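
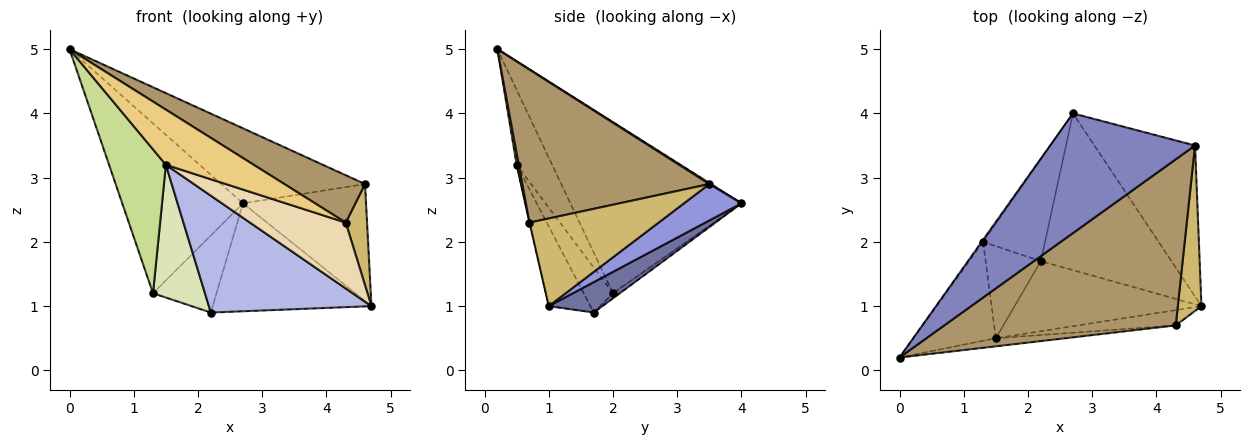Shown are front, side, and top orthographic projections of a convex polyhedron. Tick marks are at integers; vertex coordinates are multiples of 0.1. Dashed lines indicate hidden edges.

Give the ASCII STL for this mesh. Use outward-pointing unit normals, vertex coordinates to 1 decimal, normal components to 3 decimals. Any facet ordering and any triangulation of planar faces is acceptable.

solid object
 facet normal 0.188 0.557 -0.809
  outer loop
   vertex 2.2 1.7 0.9
   vertex 2.7 4.0 2.6
   vertex 4.7 1.0 1.0
  endloop
 endfacet
 facet normal 0.006 0.531 0.847
  outer loop
   vertex 4.6 3.5 2.9
   vertex 2.7 4.0 2.6
   vertex 0.0 0.2 5.0
  endloop
 endfacet
 facet normal 0.275 0.589 -0.760
  outer loop
   vertex 4.6 3.5 2.9
   vertex 4.7 1.0 1.0
   vertex 2.7 4.0 2.6
  endloop
 endfacet
 facet normal -0.214 -0.838 -0.502
  outer loop
   vertex 1.5 0.5 3.2
   vertex 2.2 1.7 0.9
   vertex 4.7 1.0 1.0
  endloop
 endfacet
 facet normal -0.817 0.576 -0.006
  outer loop
   vertex 1.3 2.0 1.2
   vertex 0.0 0.2 5.0
   vertex 2.7 4.0 2.6
  endloop
 endfacet
 facet normal -0.065 0.602 -0.796
  outer loop
   vertex 1.3 2.0 1.2
   vertex 2.7 4.0 2.6
   vertex 2.2 1.7 0.9
  endloop
 endfacet
 facet normal -0.458 -0.733 -0.504
  outer loop
   vertex 1.3 2.0 1.2
   vertex 1.5 0.5 3.2
   vertex 0.0 0.2 5.0
  endloop
 endfacet
 facet normal -0.421 -0.745 -0.517
  outer loop
   vertex 1.3 2.0 1.2
   vertex 2.2 1.7 0.9
   vertex 1.5 0.5 3.2
  endloop
 endfacet
 facet normal 0.536 -0.231 0.812
  outer loop
   vertex 4.3 0.7 2.3
   vertex 4.6 3.5 2.9
   vertex 0.0 0.2 5.0
  endloop
 endfacet
 facet normal 0.954 -0.157 0.257
  outer loop
   vertex 4.3 0.7 2.3
   vertex 4.7 1.0 1.0
   vertex 4.6 3.5 2.9
  endloop
 endfacet
 facet normal 0.024 -0.989 -0.145
  outer loop
   vertex 4.3 0.7 2.3
   vertex 0.0 0.2 5.0
   vertex 1.5 0.5 3.2
  endloop
 endfacet
 facet normal -0.003 -0.974 -0.226
  outer loop
   vertex 4.3 0.7 2.3
   vertex 1.5 0.5 3.2
   vertex 4.7 1.0 1.0
  endloop
 endfacet
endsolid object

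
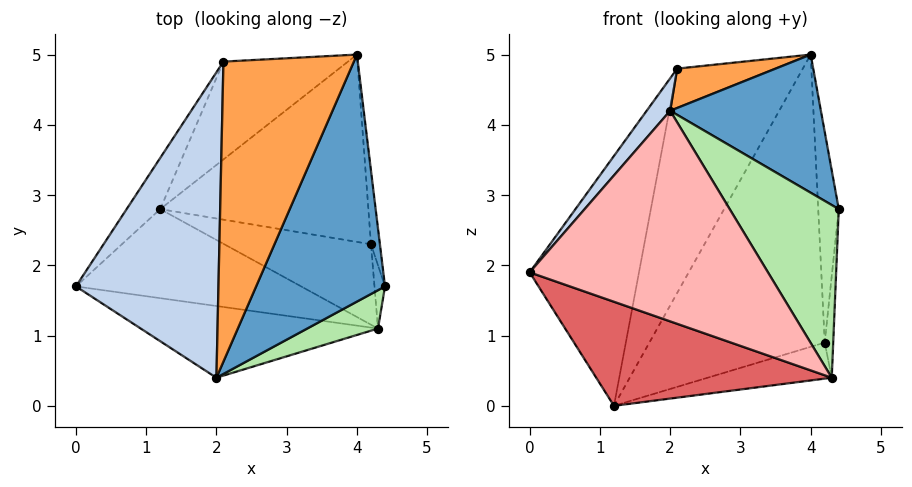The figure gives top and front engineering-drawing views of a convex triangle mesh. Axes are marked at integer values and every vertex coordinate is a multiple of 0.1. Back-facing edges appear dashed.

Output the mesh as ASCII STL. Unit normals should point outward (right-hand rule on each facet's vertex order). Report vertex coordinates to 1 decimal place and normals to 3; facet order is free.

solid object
 facet normal 0.612 -0.386 0.690
  outer loop
   vertex 2.0 0.4 4.2
   vertex 4.4 1.7 2.8
   vertex 4.0 5.0 5.0
  endloop
 endfacet
 facet normal -0.771 -0.067 0.633
  outer loop
   vertex 2.1 4.9 4.8
   vertex 0.0 1.7 1.9
   vertex 2.0 0.4 4.2
  endloop
 endfacet
 facet normal -0.097 -0.129 0.987
  outer loop
   vertex 2.1 4.9 4.8
   vertex 2.0 0.4 4.2
   vertex 4.0 5.0 5.0
  endloop
 endfacet
 facet normal -0.772 0.622 -0.127
  outer loop
   vertex 2.1 4.9 4.8
   vertex 1.2 2.8 0.0
   vertex 0.0 1.7 1.9
  endloop
 endfacet
 facet normal -0.006 0.917 -0.400
  outer loop
   vertex 2.1 4.9 4.8
   vertex 4.0 5.0 5.0
   vertex 1.2 2.8 0.0
  endloop
 endfacet
 facet normal 0.548 -0.817 0.181
  outer loop
   vertex 4.3 1.1 0.4
   vertex 4.4 1.7 2.8
   vertex 2.0 0.4 4.2
  endloop
 endfacet
 facet normal -0.316 -0.721 -0.617
  outer loop
   vertex 4.3 1.1 0.4
   vertex 0.0 1.7 1.9
   vertex 1.2 2.8 0.0
  endloop
 endfacet
 facet normal -0.238 -0.920 -0.313
  outer loop
   vertex 4.3 1.1 0.4
   vertex 2.0 0.4 4.2
   vertex 0.0 1.7 1.9
  endloop
 endfacet
 facet normal 0.986 0.156 -0.055
  outer loop
   vertex 4.2 2.3 0.9
   vertex 4.0 5.0 5.0
   vertex 4.4 1.7 2.8
  endloop
 endfacet
 facet normal 0.991 0.111 -0.069
  outer loop
   vertex 4.2 2.3 0.9
   vertex 4.4 1.7 2.8
   vertex 4.3 1.1 0.4
  endloop
 endfacet
 facet normal 0.289 0.806 -0.517
  outer loop
   vertex 4.2 2.3 0.9
   vertex 1.2 2.8 0.0
   vertex 4.0 5.0 5.0
  endloop
 endfacet
 facet normal 0.324 0.387 -0.864
  outer loop
   vertex 4.2 2.3 0.9
   vertex 4.3 1.1 0.4
   vertex 1.2 2.8 0.0
  endloop
 endfacet
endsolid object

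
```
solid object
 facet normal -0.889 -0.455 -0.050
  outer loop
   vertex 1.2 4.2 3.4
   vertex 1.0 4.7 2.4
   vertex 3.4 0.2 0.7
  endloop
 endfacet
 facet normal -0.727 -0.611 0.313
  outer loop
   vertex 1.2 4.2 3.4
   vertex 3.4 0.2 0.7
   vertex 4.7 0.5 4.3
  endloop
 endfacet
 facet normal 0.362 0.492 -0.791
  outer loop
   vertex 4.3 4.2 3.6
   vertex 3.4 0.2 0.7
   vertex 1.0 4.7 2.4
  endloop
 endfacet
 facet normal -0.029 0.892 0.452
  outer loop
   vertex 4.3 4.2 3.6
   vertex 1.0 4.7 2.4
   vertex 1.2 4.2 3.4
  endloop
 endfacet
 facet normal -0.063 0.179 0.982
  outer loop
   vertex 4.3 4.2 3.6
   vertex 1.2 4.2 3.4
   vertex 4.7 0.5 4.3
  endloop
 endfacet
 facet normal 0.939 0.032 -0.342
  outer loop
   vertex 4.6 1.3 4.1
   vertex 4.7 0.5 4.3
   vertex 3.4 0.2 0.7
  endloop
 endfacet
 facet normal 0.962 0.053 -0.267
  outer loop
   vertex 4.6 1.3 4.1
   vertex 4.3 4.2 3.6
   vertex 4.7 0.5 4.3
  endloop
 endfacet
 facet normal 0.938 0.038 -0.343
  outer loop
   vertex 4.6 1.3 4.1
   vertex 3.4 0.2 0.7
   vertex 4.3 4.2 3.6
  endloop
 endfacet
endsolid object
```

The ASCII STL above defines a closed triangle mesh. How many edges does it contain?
12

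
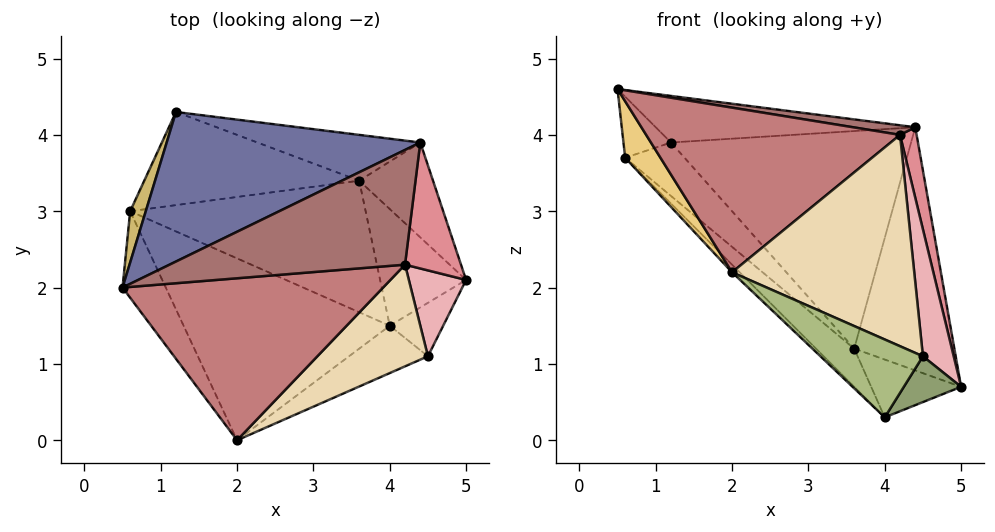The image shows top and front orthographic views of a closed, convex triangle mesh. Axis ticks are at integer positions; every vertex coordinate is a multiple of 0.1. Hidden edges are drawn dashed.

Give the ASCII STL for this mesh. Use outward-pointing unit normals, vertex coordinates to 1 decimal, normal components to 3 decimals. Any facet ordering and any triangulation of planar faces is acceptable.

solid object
 facet normal -0.022 0.297 0.955
  outer loop
   vertex 4.4 3.9 4.1
   vertex 1.2 4.3 3.9
   vertex 0.5 2.0 4.6
  endloop
 endfacet
 facet normal 0.092 0.442 -0.892
  outer loop
   vertex 3.6 3.4 1.2
   vertex 5.0 2.1 0.7
   vertex 4.0 1.5 0.3
  endloop
 endfacet
 facet normal 0.592 0.751 -0.293
  outer loop
   vertex 3.6 3.4 1.2
   vertex 4.4 3.9 4.1
   vertex 5.0 2.1 0.7
  endloop
 endfacet
 facet normal 0.134 0.970 -0.204
  outer loop
   vertex 3.6 3.4 1.2
   vertex 1.2 4.3 3.9
   vertex 4.4 3.9 4.1
  endloop
 endfacet
 facet normal 0.570 -0.535 -0.624
  outer loop
   vertex 4.5 1.1 1.1
   vertex 4.0 1.5 0.3
   vertex 5.0 2.1 0.7
  endloop
 endfacet
 facet normal 0.146 -0.845 -0.514
  outer loop
   vertex 4.5 1.1 1.1
   vertex 2.0 0.0 2.2
   vertex 4.0 1.5 0.3
  endloop
 endfacet
 facet normal -0.700 0.030 -0.713
  outer loop
   vertex 0.6 3.0 3.7
   vertex 4.0 1.5 0.3
   vertex 2.0 0.0 2.2
  endloop
 endfacet
 facet normal -0.619 0.391 -0.681
  outer loop
   vertex 0.6 3.0 3.7
   vertex 1.2 4.3 3.9
   vertex 3.6 3.4 1.2
  endloop
 endfacet
 facet normal -0.642 0.214 -0.736
  outer loop
   vertex 0.6 3.0 3.7
   vertex 3.6 3.4 1.2
   vertex 4.0 1.5 0.3
  endloop
 endfacet
 facet normal -0.882 0.361 0.303
  outer loop
   vertex 0.6 3.0 3.7
   vertex 0.5 2.0 4.6
   vertex 1.2 4.3 3.9
  endloop
 endfacet
 facet normal -0.900 -0.238 -0.364
  outer loop
   vertex 0.6 3.0 3.7
   vertex 2.0 0.0 2.2
   vertex 0.5 2.0 4.6
  endloop
 endfacet
 facet normal 0.506 -0.777 0.374
  outer loop
   vertex 4.2 2.3 4.0
   vertex 2.0 0.0 2.2
   vertex 4.5 1.1 1.1
  endloop
 endfacet
 facet normal 0.166 -0.082 0.983
  outer loop
   vertex 4.2 2.3 4.0
   vertex 4.4 3.9 4.1
   vertex 0.5 2.0 4.6
  endloop
 endfacet
 facet normal 0.169 -0.703 0.691
  outer loop
   vertex 4.2 2.3 4.0
   vertex 0.5 2.0 4.6
   vertex 2.0 0.0 2.2
  endloop
 endfacet
 facet normal 0.961 -0.135 0.241
  outer loop
   vertex 4.2 2.3 4.0
   vertex 5.0 2.1 0.7
   vertex 4.4 3.9 4.1
  endloop
 endfacet
 facet normal 0.903 -0.355 0.241
  outer loop
   vertex 4.2 2.3 4.0
   vertex 4.5 1.1 1.1
   vertex 5.0 2.1 0.7
  endloop
 endfacet
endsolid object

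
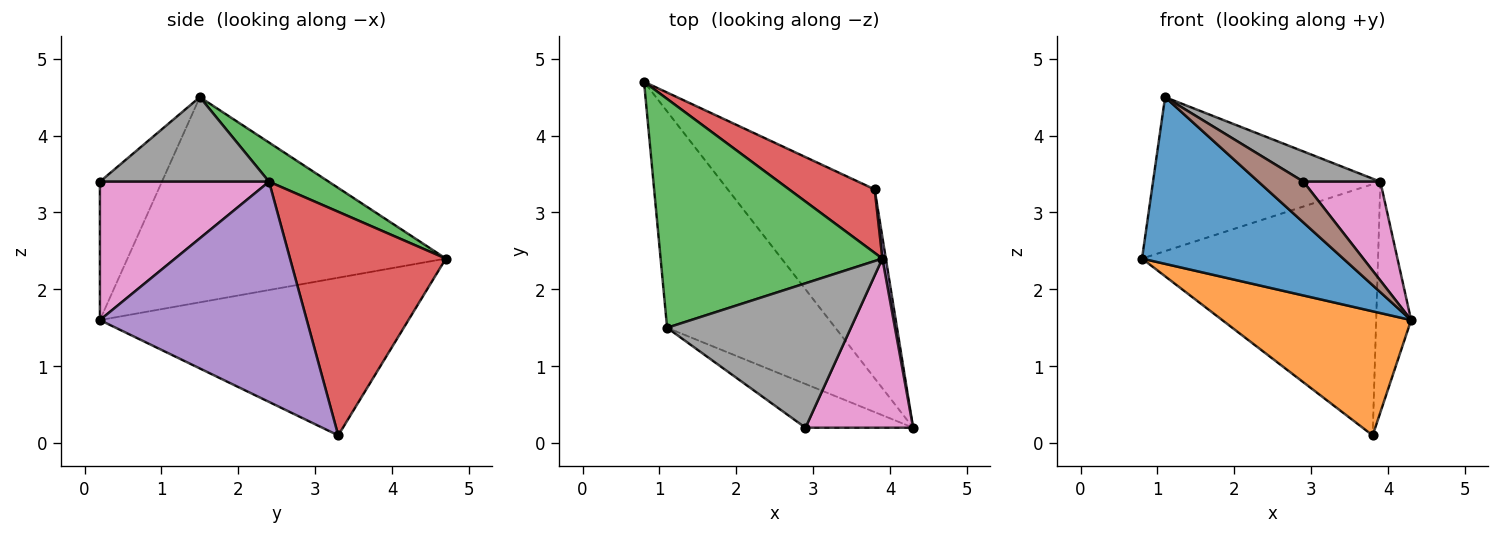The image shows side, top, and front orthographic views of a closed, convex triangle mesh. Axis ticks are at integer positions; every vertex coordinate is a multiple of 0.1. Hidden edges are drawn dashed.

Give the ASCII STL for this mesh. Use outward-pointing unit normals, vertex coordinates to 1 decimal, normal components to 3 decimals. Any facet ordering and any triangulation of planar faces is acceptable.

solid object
 facet normal -0.695 -0.439 -0.570
  outer loop
   vertex 1.1 1.5 4.5
   vertex 0.8 4.7 2.4
   vertex 4.3 0.2 1.6
  endloop
 endfacet
 facet normal -0.668 -0.409 -0.622
  outer loop
   vertex 3.8 3.3 0.1
   vertex 4.3 0.2 1.6
   vertex 0.8 4.7 2.4
  endloop
 endfacet
 facet normal 0.145 0.552 0.821
  outer loop
   vertex 3.9 2.4 3.4
   vertex 0.8 4.7 2.4
   vertex 1.1 1.5 4.5
  endloop
 endfacet
 facet normal 0.539 0.816 0.206
  outer loop
   vertex 3.9 2.4 3.4
   vertex 3.8 3.3 0.1
   vertex 0.8 4.7 2.4
  endloop
 endfacet
 facet normal 0.986 0.167 0.016
  outer loop
   vertex 3.9 2.4 3.4
   vertex 4.3 0.2 1.6
   vertex 3.8 3.3 0.1
  endloop
 endfacet
 facet normal -0.685 -0.497 -0.533
  outer loop
   vertex 2.9 0.2 3.4
   vertex 1.1 1.5 4.5
   vertex 4.3 0.2 1.6
  endloop
 endfacet
 facet normal 0.743 -0.338 0.578
  outer loop
   vertex 2.9 0.2 3.4
   vertex 4.3 0.2 1.6
   vertex 3.9 2.4 3.4
  endloop
 endfacet
 facet normal 0.411 -0.187 0.893
  outer loop
   vertex 2.9 0.2 3.4
   vertex 3.9 2.4 3.4
   vertex 1.1 1.5 4.5
  endloop
 endfacet
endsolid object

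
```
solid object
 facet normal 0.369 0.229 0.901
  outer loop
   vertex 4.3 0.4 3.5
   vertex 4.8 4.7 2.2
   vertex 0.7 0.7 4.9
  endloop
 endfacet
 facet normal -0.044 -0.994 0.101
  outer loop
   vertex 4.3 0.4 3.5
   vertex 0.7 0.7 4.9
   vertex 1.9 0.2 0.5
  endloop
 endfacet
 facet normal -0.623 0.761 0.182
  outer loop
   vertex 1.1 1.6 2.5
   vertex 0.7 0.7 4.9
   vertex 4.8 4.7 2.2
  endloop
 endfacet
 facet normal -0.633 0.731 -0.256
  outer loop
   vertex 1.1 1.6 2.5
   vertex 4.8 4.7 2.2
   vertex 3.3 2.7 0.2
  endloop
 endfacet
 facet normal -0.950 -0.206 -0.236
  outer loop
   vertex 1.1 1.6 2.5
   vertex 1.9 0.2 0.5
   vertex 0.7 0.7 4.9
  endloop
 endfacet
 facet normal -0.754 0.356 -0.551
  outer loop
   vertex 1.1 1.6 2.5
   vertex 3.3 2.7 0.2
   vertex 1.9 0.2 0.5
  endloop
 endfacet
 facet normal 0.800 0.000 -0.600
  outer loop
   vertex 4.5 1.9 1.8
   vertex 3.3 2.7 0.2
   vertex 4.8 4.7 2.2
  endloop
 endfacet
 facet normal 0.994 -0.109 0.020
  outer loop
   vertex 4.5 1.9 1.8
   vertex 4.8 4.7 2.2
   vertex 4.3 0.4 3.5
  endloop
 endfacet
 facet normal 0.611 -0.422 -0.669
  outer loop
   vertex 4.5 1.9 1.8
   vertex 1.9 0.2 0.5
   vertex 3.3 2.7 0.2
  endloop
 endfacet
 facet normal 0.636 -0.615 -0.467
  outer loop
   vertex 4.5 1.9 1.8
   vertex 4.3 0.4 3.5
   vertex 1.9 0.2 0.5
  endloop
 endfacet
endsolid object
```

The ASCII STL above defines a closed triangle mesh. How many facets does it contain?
10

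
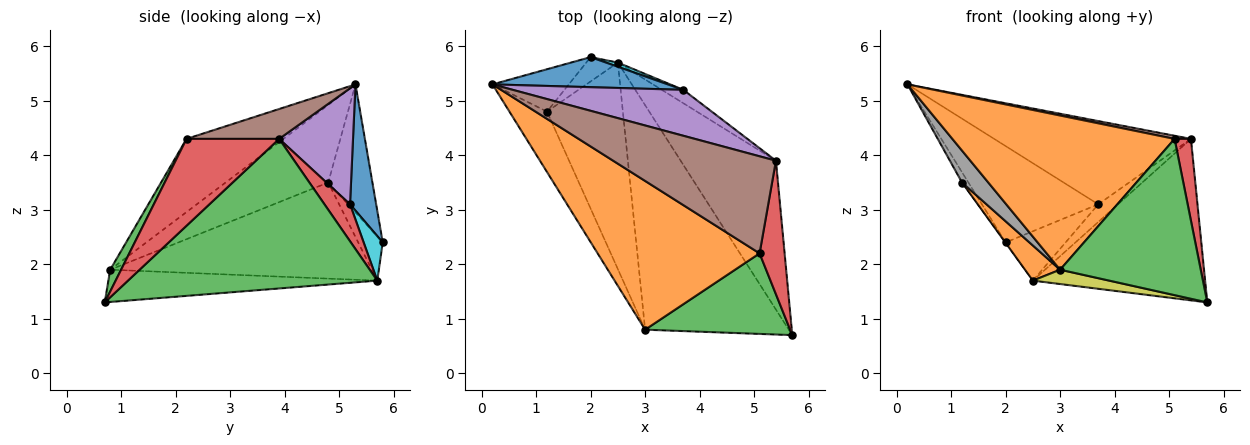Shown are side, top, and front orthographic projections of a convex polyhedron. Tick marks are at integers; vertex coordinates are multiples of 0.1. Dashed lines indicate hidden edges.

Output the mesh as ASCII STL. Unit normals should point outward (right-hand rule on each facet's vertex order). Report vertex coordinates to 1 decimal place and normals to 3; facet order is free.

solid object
 facet normal 0.210 0.933 0.291
  outer loop
   vertex 3.7 5.2 3.1
   vertex 2.0 5.8 2.4
   vertex 0.2 5.3 5.3
  endloop
 endfacet
 facet normal -0.299 -0.687 0.662
  outer loop
   vertex 3.0 0.8 1.9
   vertex 5.1 2.2 4.3
   vertex 0.2 5.3 5.3
  endloop
 endfacet
 facet normal 0.069 -0.887 0.457
  outer loop
   vertex 3.0 0.8 1.9
   vertex 5.7 0.7 1.3
   vertex 5.1 2.2 4.3
  endloop
 endfacet
 facet normal 0.947 -0.167 0.273
  outer loop
   vertex 5.4 3.9 4.3
   vertex 5.1 2.2 4.3
   vertex 5.7 0.7 1.3
  endloop
 endfacet
 facet normal 0.312 0.832 0.459
  outer loop
   vertex 5.4 3.9 4.3
   vertex 3.7 5.2 3.1
   vertex 0.2 5.3 5.3
  endloop
 endfacet
 facet normal 0.180 -0.032 0.983
  outer loop
   vertex 5.4 3.9 4.3
   vertex 0.2 5.3 5.3
   vertex 5.1 2.2 4.3
  endloop
 endfacet
 facet normal -0.853 0.123 -0.508
  outer loop
   vertex 1.2 4.8 3.5
   vertex 0.2 5.3 5.3
   vertex 2.0 5.8 2.4
  endloop
 endfacet
 facet normal -0.877 -0.225 -0.425
  outer loop
   vertex 1.2 4.8 3.5
   vertex 3.0 0.8 1.9
   vertex 0.2 5.3 5.3
  endloop
 endfacet
 facet normal -0.219 -0.062 -0.974
  outer loop
   vertex 2.5 5.7 1.7
   vertex 5.7 0.7 1.3
   vertex 3.0 0.8 1.9
  endloop
 endfacet
 facet normal 0.302 0.950 0.080
  outer loop
   vertex 2.5 5.7 1.7
   vertex 2.0 5.8 2.4
   vertex 3.7 5.2 3.1
  endloop
 endfacet
 facet normal -0.813 0.010 -0.582
  outer loop
   vertex 2.5 5.7 1.7
   vertex 1.2 4.8 3.5
   vertex 2.0 5.8 2.4
  endloop
 endfacet
 facet normal -0.781 -0.105 -0.616
  outer loop
   vertex 2.5 5.7 1.7
   vertex 3.0 0.8 1.9
   vertex 1.2 4.8 3.5
  endloop
 endfacet
 facet normal 0.729 0.504 -0.464
  outer loop
   vertex 2.5 5.7 1.7
   vertex 5.4 3.9 4.3
   vertex 5.7 0.7 1.3
  endloop
 endfacet
 facet normal 0.719 0.554 -0.419
  outer loop
   vertex 2.5 5.7 1.7
   vertex 3.7 5.2 3.1
   vertex 5.4 3.9 4.3
  endloop
 endfacet
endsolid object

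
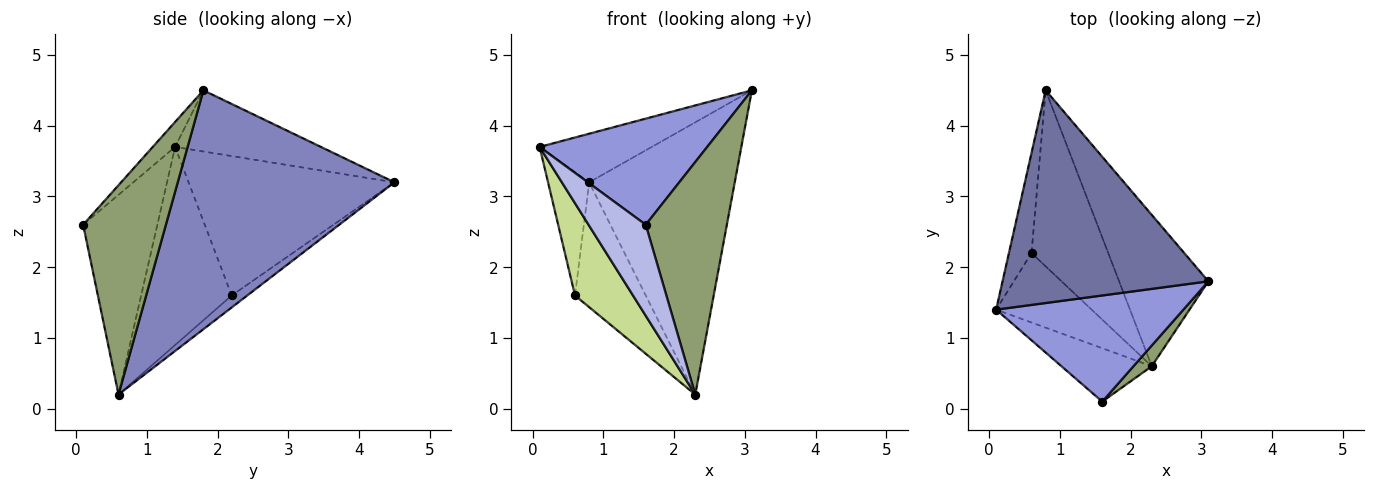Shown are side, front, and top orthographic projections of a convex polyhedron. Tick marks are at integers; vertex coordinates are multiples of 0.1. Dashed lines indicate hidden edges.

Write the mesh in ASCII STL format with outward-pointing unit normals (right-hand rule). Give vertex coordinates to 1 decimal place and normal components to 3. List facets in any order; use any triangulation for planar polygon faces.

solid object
 facet normal -0.278 0.214 0.936
  outer loop
   vertex 0.8 4.5 3.2
   vertex 0.1 1.4 3.7
   vertex 3.1 1.8 4.5
  endloop
 endfacet
 facet normal 0.793 0.533 -0.296
  outer loop
   vertex 2.3 0.6 0.2
   vertex 0.8 4.5 3.2
   vertex 3.1 1.8 4.5
  endloop
 endfacet
 facet normal -0.094 -0.704 0.704
  outer loop
   vertex 1.6 0.1 2.6
   vertex 3.1 1.8 4.5
   vertex 0.1 1.4 3.7
  endloop
 endfacet
 facet normal -0.746 -0.575 -0.337
  outer loop
   vertex 1.6 0.1 2.6
   vertex 0.1 1.4 3.7
   vertex 2.3 0.6 0.2
  endloop
 endfacet
 facet normal 0.713 -0.699 0.062
  outer loop
   vertex 1.6 0.1 2.6
   vertex 2.3 0.6 0.2
   vertex 3.1 1.8 4.5
  endloop
 endfacet
 facet normal -0.968 0.193 -0.157
  outer loop
   vertex 0.6 2.2 1.6
   vertex 0.1 1.4 3.7
   vertex 0.8 4.5 3.2
  endloop
 endfacet
 facet normal -0.780 -0.500 -0.376
  outer loop
   vertex 0.6 2.2 1.6
   vertex 2.3 0.6 0.2
   vertex 0.1 1.4 3.7
  endloop
 endfacet
 facet normal -0.126 0.574 -0.809
  outer loop
   vertex 0.6 2.2 1.6
   vertex 0.8 4.5 3.2
   vertex 2.3 0.6 0.2
  endloop
 endfacet
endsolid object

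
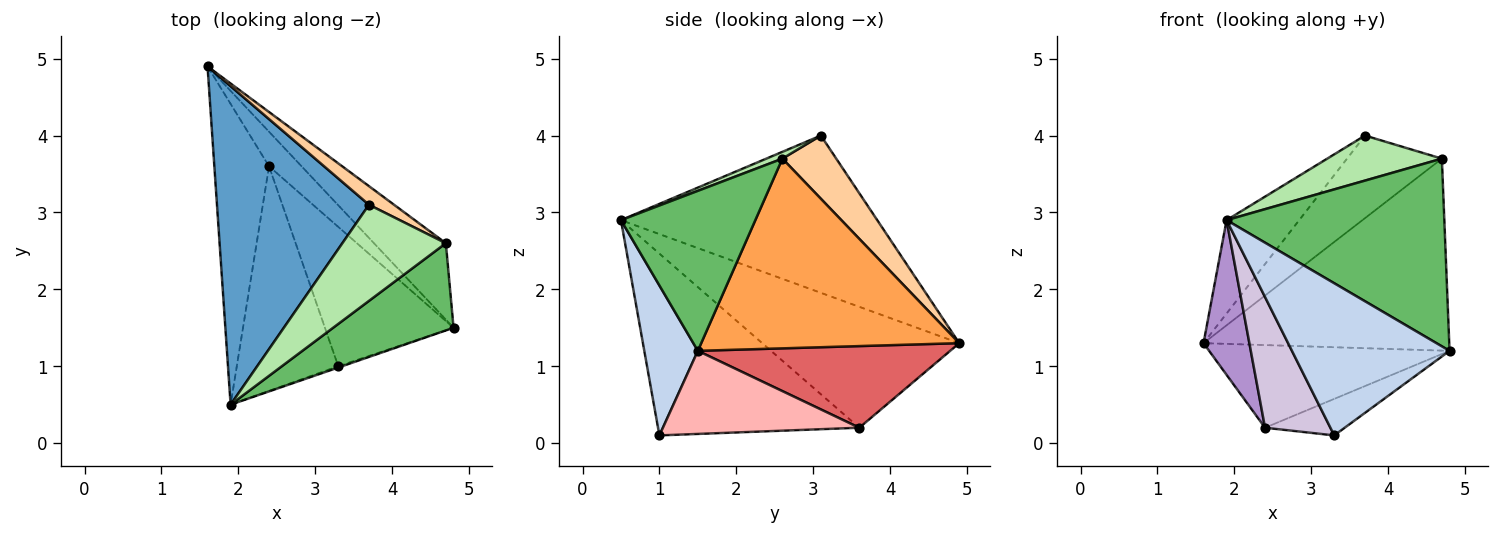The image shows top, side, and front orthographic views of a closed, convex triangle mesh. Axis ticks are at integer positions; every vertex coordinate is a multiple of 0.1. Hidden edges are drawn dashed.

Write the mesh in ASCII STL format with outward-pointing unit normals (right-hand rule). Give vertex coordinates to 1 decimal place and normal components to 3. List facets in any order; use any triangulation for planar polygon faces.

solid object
 facet normal -0.705 0.200 0.681
  outer loop
   vertex 3.7 3.1 4.0
   vertex 1.6 4.9 1.3
   vertex 1.9 0.5 2.9
  endloop
 endfacet
 facet normal 0.322 -0.947 -0.008
  outer loop
   vertex 3.3 1.0 0.1
   vertex 4.8 1.5 1.2
   vertex 1.9 0.5 2.9
  endloop
 endfacet
 facet normal 0.698 0.665 -0.265
  outer loop
   vertex 4.7 2.6 3.7
   vertex 4.8 1.5 1.2
   vertex 1.6 4.9 1.3
  endloop
 endfacet
 facet normal 0.484 0.853 0.192
  outer loop
   vertex 4.7 2.6 3.7
   vertex 1.6 4.9 1.3
   vertex 3.7 3.1 4.0
  endloop
 endfacet
 facet normal 0.488 -0.791 0.368
  outer loop
   vertex 4.7 2.6 3.7
   vertex 1.9 0.5 2.9
   vertex 4.8 1.5 1.2
  endloop
 endfacet
 facet normal 0.059 -0.424 0.904
  outer loop
   vertex 4.7 2.6 3.7
   vertex 3.7 3.1 4.0
   vertex 1.9 0.5 2.9
  endloop
 endfacet
 facet normal 0.696 0.663 -0.277
  outer loop
   vertex 2.4 3.6 0.2
   vertex 1.6 4.9 1.3
   vertex 4.8 1.5 1.2
  endloop
 endfacet
 facet normal 0.530 0.215 -0.820
  outer loop
   vertex 2.4 3.6 0.2
   vertex 4.8 1.5 1.2
   vertex 3.3 1.0 0.1
  endloop
 endfacet
 facet normal -0.891 -0.207 -0.403
  outer loop
   vertex 2.4 3.6 0.2
   vertex 1.9 0.5 2.9
   vertex 1.6 4.9 1.3
  endloop
 endfacet
 facet normal -0.840 -0.273 -0.469
  outer loop
   vertex 2.4 3.6 0.2
   vertex 3.3 1.0 0.1
   vertex 1.9 0.5 2.9
  endloop
 endfacet
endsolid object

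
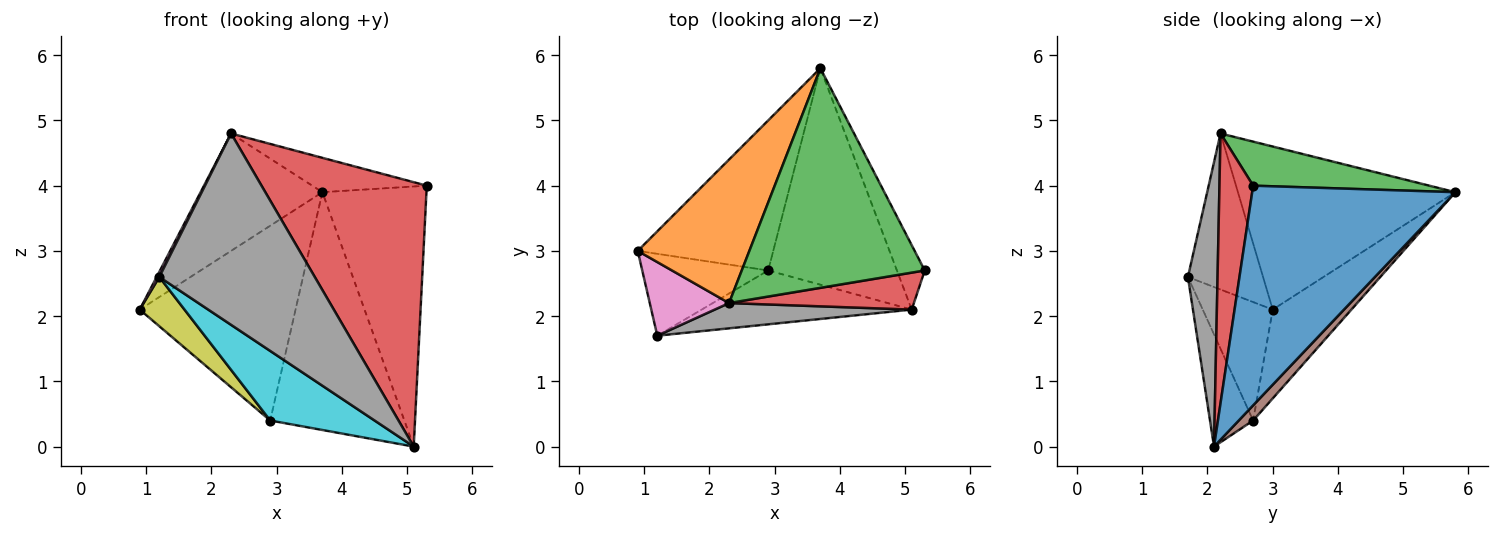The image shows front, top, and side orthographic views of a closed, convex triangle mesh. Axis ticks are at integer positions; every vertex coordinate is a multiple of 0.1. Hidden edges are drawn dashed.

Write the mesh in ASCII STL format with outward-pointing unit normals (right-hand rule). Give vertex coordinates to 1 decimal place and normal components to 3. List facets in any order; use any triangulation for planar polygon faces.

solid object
 facet normal 0.884 0.453 -0.112
  outer loop
   vertex 5.1 2.1 0.0
   vertex 3.7 5.8 3.9
   vertex 5.3 2.7 4.0
  endloop
 endfacet
 facet normal -0.749 0.419 0.513
  outer loop
   vertex 2.3 2.2 4.8
   vertex 3.7 5.8 3.9
   vertex 0.9 3.0 2.1
  endloop
 endfacet
 facet normal 0.231 0.150 0.961
  outer loop
   vertex 2.3 2.2 4.8
   vertex 5.3 2.7 4.0
   vertex 3.7 5.8 3.9
  endloop
 endfacet
 facet normal 0.198 -0.971 0.136
  outer loop
   vertex 2.3 2.2 4.8
   vertex 5.1 2.1 0.0
   vertex 5.3 2.7 4.0
  endloop
 endfacet
 facet normal -0.371 0.736 -0.567
  outer loop
   vertex 2.9 2.7 0.4
   vertex 0.9 3.0 2.1
   vertex 3.7 5.8 3.9
  endloop
 endfacet
 facet normal 0.079 0.737 -0.671
  outer loop
   vertex 2.9 2.7 0.4
   vertex 3.7 5.8 3.9
   vertex 5.1 2.1 0.0
  endloop
 endfacet
 facet normal -0.891 -0.032 0.453
  outer loop
   vertex 1.2 1.7 2.6
   vertex 2.3 2.2 4.8
   vertex 0.9 3.0 2.1
  endloop
 endfacet
 facet normal 0.186 -0.974 0.129
  outer loop
   vertex 1.2 1.7 2.6
   vertex 5.1 2.1 0.0
   vertex 2.3 2.2 4.8
  endloop
 endfacet
 facet normal -0.627 -0.401 -0.667
  outer loop
   vertex 1.2 1.7 2.6
   vertex 0.9 3.0 2.1
   vertex 2.9 2.7 0.4
  endloop
 endfacet
 facet normal -0.311 -0.752 -0.582
  outer loop
   vertex 1.2 1.7 2.6
   vertex 2.9 2.7 0.4
   vertex 5.1 2.1 0.0
  endloop
 endfacet
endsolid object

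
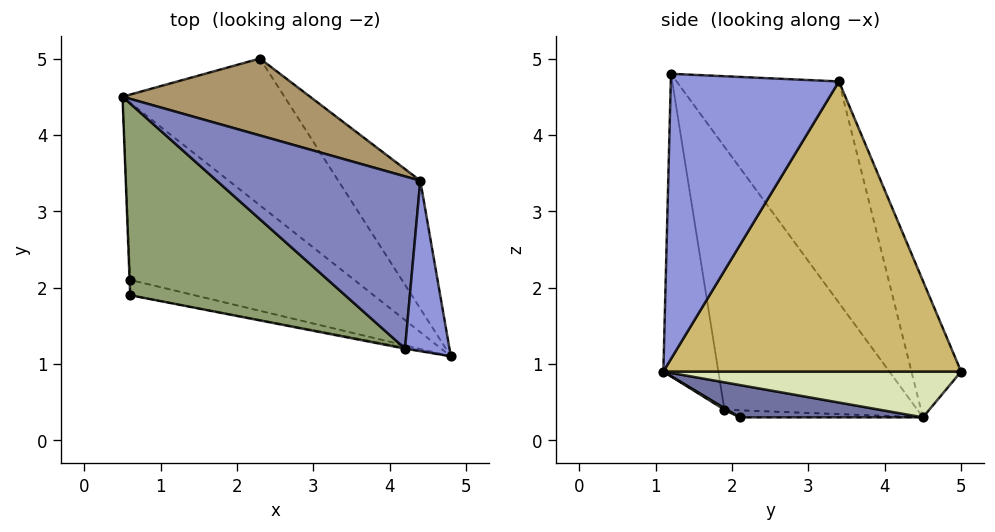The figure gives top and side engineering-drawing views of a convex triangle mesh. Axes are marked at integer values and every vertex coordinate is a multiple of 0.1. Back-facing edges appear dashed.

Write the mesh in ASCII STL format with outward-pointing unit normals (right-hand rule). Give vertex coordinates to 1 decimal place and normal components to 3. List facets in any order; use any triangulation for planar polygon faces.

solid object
 facet normal 0.143 0.006 -0.990
  outer loop
   vertex 0.6 2.1 0.3
   vertex 0.5 4.5 0.3
   vertex 4.8 1.1 0.9
  endloop
 endfacet
 facet normal -0.733 0.097 0.674
  outer loop
   vertex 4.4 3.4 4.7
   vertex 0.5 4.5 0.3
   vertex 4.2 1.2 4.8
  endloop
 endfacet
 facet normal 0.985 -0.083 0.154
  outer loop
   vertex 4.4 3.4 4.7
   vertex 4.2 1.2 4.8
   vertex 4.8 1.1 0.9
  endloop
 endfacet
 facet normal -0.996 -0.041 -0.083
  outer loop
   vertex 0.6 1.9 0.4
   vertex 0.5 4.5 0.3
   vertex 0.6 2.1 0.3
  endloop
 endfacet
 facet normal -0.774 -0.005 0.633
  outer loop
   vertex 0.6 1.9 0.4
   vertex 4.2 1.2 4.8
   vertex 0.5 4.5 0.3
  endloop
 endfacet
 facet normal 0.021 -0.447 -0.894
  outer loop
   vertex 0.6 1.9 0.4
   vertex 0.6 2.1 0.3
   vertex 4.8 1.1 0.9
  endloop
 endfacet
 facet normal -0.187 -0.982 -0.004
  outer loop
   vertex 0.6 1.9 0.4
   vertex 4.8 1.1 0.9
   vertex 4.2 1.2 4.8
  endloop
 endfacet
 facet normal 0.268 0.172 -0.948
  outer loop
   vertex 2.3 5.0 0.9
   vertex 4.8 1.1 0.9
   vertex 0.5 4.5 0.3
  endloop
 endfacet
 facet normal -0.386 0.754 0.531
  outer loop
   vertex 2.3 5.0 0.9
   vertex 0.5 4.5 0.3
   vertex 4.4 3.4 4.7
  endloop
 endfacet
 facet normal 0.819 0.525 -0.232
  outer loop
   vertex 2.3 5.0 0.9
   vertex 4.4 3.4 4.7
   vertex 4.8 1.1 0.9
  endloop
 endfacet
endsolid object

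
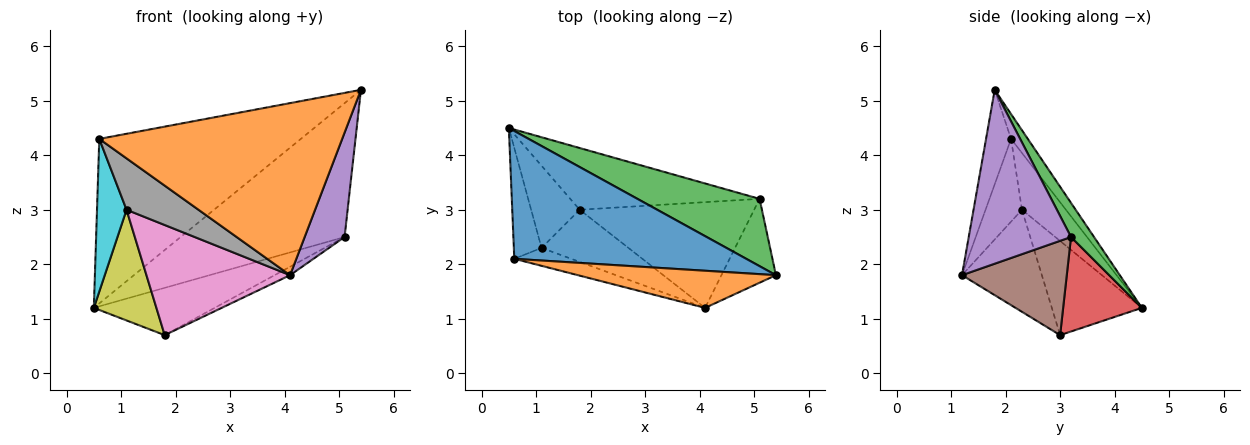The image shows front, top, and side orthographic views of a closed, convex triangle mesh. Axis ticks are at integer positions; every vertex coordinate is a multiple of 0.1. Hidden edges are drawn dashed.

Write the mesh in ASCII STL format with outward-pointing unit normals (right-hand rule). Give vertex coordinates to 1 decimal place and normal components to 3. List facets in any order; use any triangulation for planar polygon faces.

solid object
 facet normal -0.066 0.788 0.612
  outer loop
   vertex 0.6 2.1 4.3
   vertex 5.4 1.8 5.2
   vertex 0.5 4.5 1.2
  endloop
 endfacet
 facet normal -0.100 -0.973 0.210
  outer loop
   vertex 0.6 2.1 4.3
   vertex 4.1 1.2 1.8
   vertex 5.4 1.8 5.2
  endloop
 endfacet
 facet normal 0.125 0.886 0.446
  outer loop
   vertex 5.1 3.2 2.5
   vertex 0.5 4.5 1.2
   vertex 5.4 1.8 5.2
  endloop
 endfacet
 facet normal 0.368 0.565 -0.738
  outer loop
   vertex 5.1 3.2 2.5
   vertex 1.8 3.0 0.7
   vertex 0.5 4.5 1.2
  endloop
 endfacet
 facet normal 0.894 -0.349 -0.280
  outer loop
   vertex 5.1 3.2 2.5
   vertex 5.4 1.8 5.2
   vertex 4.1 1.2 1.8
  endloop
 endfacet
 facet normal 0.474 0.070 -0.878
  outer loop
   vertex 5.1 3.2 2.5
   vertex 4.1 1.2 1.8
   vertex 1.8 3.0 0.7
  endloop
 endfacet
 facet normal -0.449 -0.808 -0.382
  outer loop
   vertex 1.1 2.3 3.0
   vertex 1.8 3.0 0.7
   vertex 4.1 1.2 1.8
  endloop
 endfacet
 facet normal -0.431 -0.852 -0.297
  outer loop
   vertex 1.1 2.3 3.0
   vertex 4.1 1.2 1.8
   vertex 0.6 2.1 4.3
  endloop
 endfacet
 facet normal -0.756 -0.525 -0.390
  outer loop
   vertex 1.1 2.3 3.0
   vertex 0.5 4.5 1.2
   vertex 1.8 3.0 0.7
  endloop
 endfacet
 facet normal -0.769 -0.517 -0.375
  outer loop
   vertex 1.1 2.3 3.0
   vertex 0.6 2.1 4.3
   vertex 0.5 4.5 1.2
  endloop
 endfacet
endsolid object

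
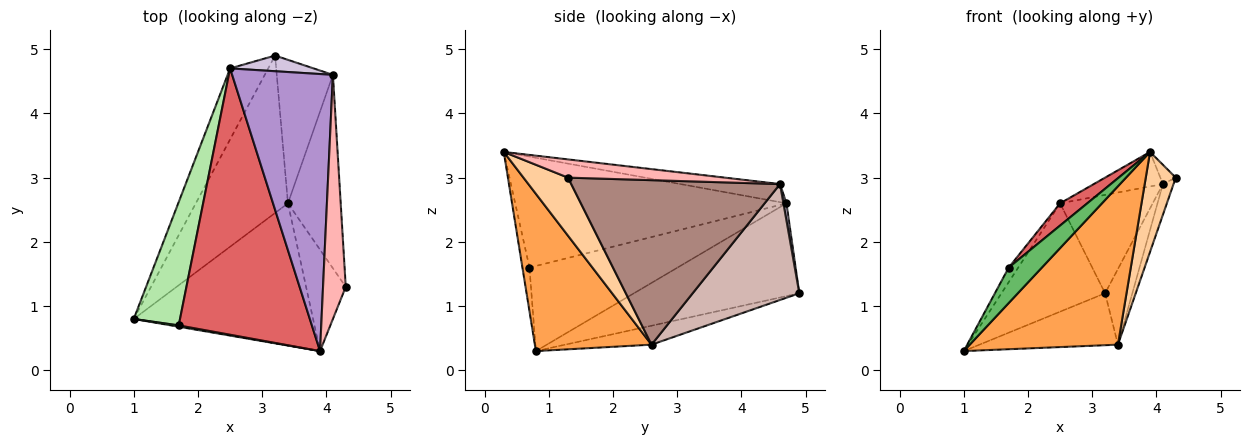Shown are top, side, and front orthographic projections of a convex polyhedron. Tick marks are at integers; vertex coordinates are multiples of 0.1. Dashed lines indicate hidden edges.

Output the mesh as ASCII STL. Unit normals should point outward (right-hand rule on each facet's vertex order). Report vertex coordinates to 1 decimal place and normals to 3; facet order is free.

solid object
 facet normal -0.800 0.502 -0.329
  outer loop
   vertex 2.5 4.7 2.6
   vertex 3.2 4.9 1.2
   vertex 1.0 0.8 0.3
  endloop
 endfacet
 facet normal -0.192 0.308 -0.932
  outer loop
   vertex 3.4 2.6 0.4
   vertex 1.0 0.8 0.3
   vertex 3.2 4.9 1.2
  endloop
 endfacet
 facet normal 0.506 -0.642 -0.576
  outer loop
   vertex 3.4 2.6 0.4
   vertex 3.9 0.3 3.4
   vertex 1.0 0.8 0.3
  endloop
 endfacet
 facet normal 0.722 -0.486 -0.493
  outer loop
   vertex 3.4 2.6 0.4
   vertex 4.3 1.3 3.0
   vertex 3.9 0.3 3.4
  endloop
 endfacet
 facet normal -0.208 -0.978 0.037
  outer loop
   vertex 1.7 0.7 1.6
   vertex 1.0 0.8 0.3
   vertex 3.9 0.3 3.4
  endloop
 endfacet
 facet normal -0.877 0.056 0.477
  outer loop
   vertex 1.7 0.7 1.6
   vertex 2.5 4.7 2.6
   vertex 1.0 0.8 0.3
  endloop
 endfacet
 facet normal -0.639 -0.064 0.767
  outer loop
   vertex 1.7 0.7 1.6
   vertex 3.9 0.3 3.4
   vertex 2.5 4.7 2.6
  endloop
 endfacet
 facet normal 0.625 0.061 0.778
  outer loop
   vertex 4.1 4.6 2.9
   vertex 3.9 0.3 3.4
   vertex 4.3 1.3 3.0
  endloop
 endfacet
 facet normal -0.176 0.122 0.977
  outer loop
   vertex 4.1 4.6 2.9
   vertex 2.5 4.7 2.6
   vertex 3.9 0.3 3.4
  endloop
 endfacet
 facet normal 0.032 0.987 0.157
  outer loop
   vertex 4.1 4.6 2.9
   vertex 3.2 4.9 1.2
   vertex 2.5 4.7 2.6
  endloop
 endfacet
 facet normal 0.951 0.048 -0.305
  outer loop
   vertex 4.1 4.6 2.9
   vertex 4.3 1.3 3.0
   vertex 3.4 2.6 0.4
  endloop
 endfacet
 facet normal 0.877 0.224 -0.425
  outer loop
   vertex 4.1 4.6 2.9
   vertex 3.4 2.6 0.4
   vertex 3.2 4.9 1.2
  endloop
 endfacet
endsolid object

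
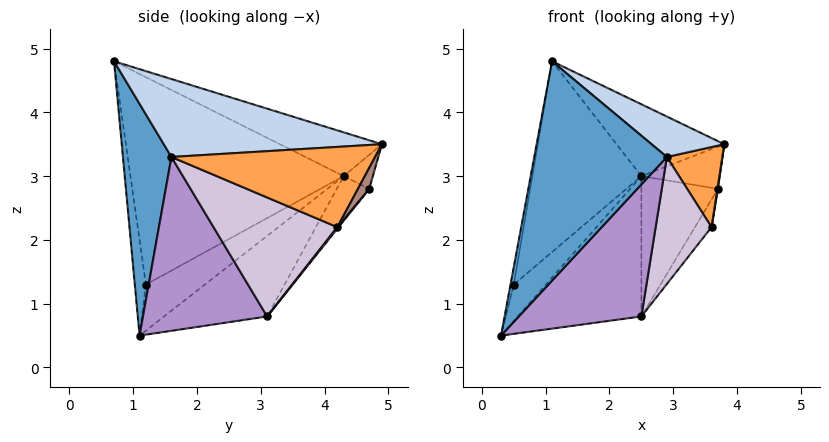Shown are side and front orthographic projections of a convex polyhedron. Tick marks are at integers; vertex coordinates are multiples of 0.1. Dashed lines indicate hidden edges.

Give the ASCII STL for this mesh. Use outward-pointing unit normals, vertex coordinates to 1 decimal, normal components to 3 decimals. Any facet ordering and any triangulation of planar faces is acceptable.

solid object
 facet normal 0.340 -0.929 -0.150
  outer loop
   vertex 2.9 1.6 3.3
   vertex 1.1 0.7 4.8
   vertex 0.3 1.1 0.5
  endloop
 endfacet
 facet normal 0.688 -0.229 0.688
  outer loop
   vertex 2.9 1.6 3.3
   vertex 3.8 4.9 3.5
   vertex 1.1 0.7 4.8
  endloop
 endfacet
 facet normal 0.965 -0.263 -0.007
  outer loop
   vertex 2.9 1.6 3.3
   vertex 3.6 4.2 2.2
   vertex 3.8 4.9 3.5
  endloop
 endfacet
 facet normal -0.507 0.535 0.676
  outer loop
   vertex 2.5 4.3 3.0
   vertex 1.1 0.7 4.8
   vertex 3.8 4.9 3.5
  endloop
 endfacet
 facet normal -0.940 0.276 0.201
  outer loop
   vertex 0.5 1.2 1.3
   vertex 0.3 1.1 0.5
   vertex 1.1 0.7 4.8
  endloop
 endfacet
 facet normal -0.867 0.473 0.158
  outer loop
   vertex 0.5 1.2 1.3
   vertex 2.5 4.3 3.0
   vertex 0.3 1.1 0.5
  endloop
 endfacet
 facet normal -0.870 0.445 0.213
  outer loop
   vertex 0.5 1.2 1.3
   vertex 1.1 0.7 4.8
   vertex 2.5 4.3 3.0
  endloop
 endfacet
 facet normal -0.591 0.708 -0.386
  outer loop
   vertex 2.5 3.1 0.8
   vertex 0.3 1.1 0.5
   vertex 2.5 4.3 3.0
  endloop
 endfacet
 facet normal 0.627 -0.619 -0.472
  outer loop
   vertex 2.5 3.1 0.8
   vertex 2.9 1.6 3.3
   vertex 0.3 1.1 0.5
  endloop
 endfacet
 facet normal 0.848 -0.383 -0.366
  outer loop
   vertex 2.5 3.1 0.8
   vertex 3.6 4.2 2.2
   vertex 2.9 1.6 3.3
  endloop
 endfacet
 facet normal 0.991 -0.043 -0.129
  outer loop
   vertex 3.7 4.7 2.8
   vertex 3.8 4.9 3.5
   vertex 3.6 4.2 2.2
  endloop
 endfacet
 facet normal -0.341 0.916 -0.213
  outer loop
   vertex 3.7 4.7 2.8
   vertex 2.5 4.3 3.0
   vertex 3.8 4.9 3.5
  endloop
 endfacet
 facet normal 0.059 0.762 -0.645
  outer loop
   vertex 3.7 4.7 2.8
   vertex 3.6 4.2 2.2
   vertex 2.5 3.1 0.8
  endloop
 endfacet
 facet normal -0.349 0.823 -0.449
  outer loop
   vertex 3.7 4.7 2.8
   vertex 2.5 3.1 0.8
   vertex 2.5 4.3 3.0
  endloop
 endfacet
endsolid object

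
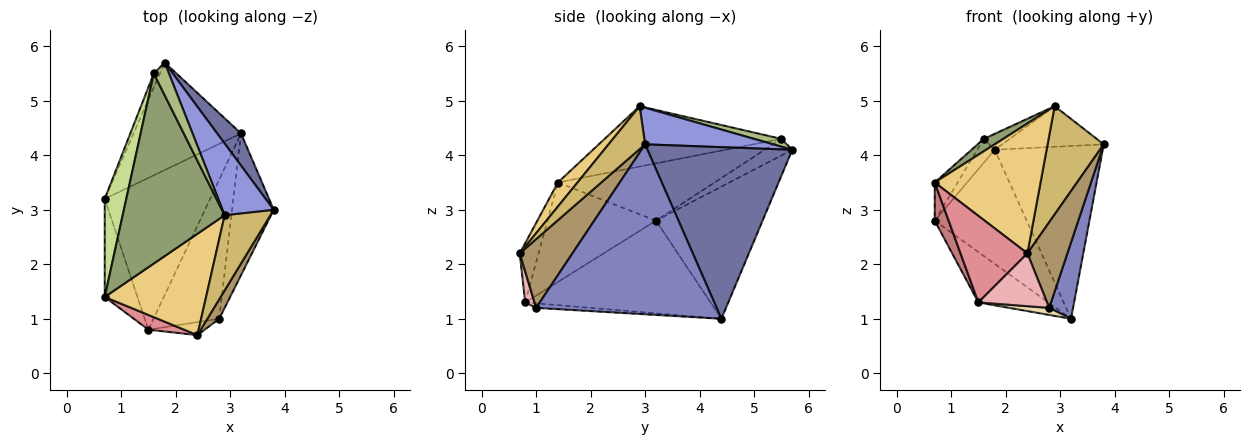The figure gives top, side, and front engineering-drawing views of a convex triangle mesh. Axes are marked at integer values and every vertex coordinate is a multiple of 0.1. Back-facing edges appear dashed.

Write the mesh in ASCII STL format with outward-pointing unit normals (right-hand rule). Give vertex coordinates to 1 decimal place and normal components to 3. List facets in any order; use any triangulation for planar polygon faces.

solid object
 facet normal 0.797 0.594 0.111
  outer loop
   vertex 3.2 4.4 1.0
   vertex 1.8 5.7 4.1
   vertex 3.8 3.0 4.2
  endloop
 endfacet
 facet normal 0.963 -0.127 -0.236
  outer loop
   vertex 2.8 1.0 1.2
   vertex 3.2 4.4 1.0
   vertex 3.8 3.0 4.2
  endloop
 endfacet
 facet normal 0.528 0.419 0.739
  outer loop
   vertex 2.9 2.9 4.9
   vertex 3.8 3.0 4.2
   vertex 1.8 5.7 4.1
  endloop
 endfacet
 facet normal -0.645 0.556 -0.524
  outer loop
   vertex 0.7 3.2 2.8
   vertex 1.8 5.7 4.1
   vertex 3.2 4.4 1.0
  endloop
 endfacet
 facet normal -0.509 -0.056 0.859
  outer loop
   vertex 1.6 5.5 4.3
   vertex 0.7 1.4 3.5
   vertex 2.9 2.9 4.9
  endloop
 endfacet
 facet normal 0.419 0.398 0.816
  outer loop
   vertex 1.6 5.5 4.3
   vertex 2.9 2.9 4.9
   vertex 1.8 5.7 4.1
  endloop
 endfacet
 facet normal -0.927 0.136 0.349
  outer loop
   vertex 1.6 5.5 4.3
   vertex 0.7 3.2 2.8
   vertex 0.7 1.4 3.5
  endloop
 endfacet
 facet normal -0.807 0.510 -0.297
  outer loop
   vertex 1.6 5.5 4.3
   vertex 1.8 5.7 4.1
   vertex 0.7 3.2 2.8
  endloop
 endfacet
 facet normal 0.789 -0.599 0.136
  outer loop
   vertex 2.4 0.7 2.2
   vertex 2.8 1.0 1.2
   vertex 3.8 3.0 4.2
  endloop
 endfacet
 facet normal 0.472 -0.724 0.503
  outer loop
   vertex 2.4 0.7 2.2
   vertex 3.8 3.0 4.2
   vertex 2.9 2.9 4.9
  endloop
 endfacet
 facet normal 0.144 -0.780 0.609
  outer loop
   vertex 2.4 0.7 2.2
   vertex 2.9 2.9 4.9
   vertex 0.7 1.4 3.5
  endloop
 endfacet
 facet normal -0.069 -0.051 -0.996
  outer loop
   vertex 1.5 0.8 1.3
   vertex 3.2 4.4 1.0
   vertex 2.8 1.0 1.2
  endloop
 endfacet
 facet normal -0.641 0.242 -0.729
  outer loop
   vertex 1.5 0.8 1.3
   vertex 0.7 3.2 2.8
   vertex 3.2 4.4 1.0
  endloop
 endfacet
 facet normal -0.943 -0.121 -0.310
  outer loop
   vertex 1.5 0.8 1.3
   vertex 0.7 1.4 3.5
   vertex 0.7 3.2 2.8
  endloop
 endfacet
 facet normal -0.267 -0.950 0.162
  outer loop
   vertex 1.5 0.8 1.3
   vertex 2.4 0.7 2.2
   vertex 0.7 1.4 3.5
  endloop
 endfacet
 facet normal 0.130 -0.963 -0.237
  outer loop
   vertex 1.5 0.8 1.3
   vertex 2.8 1.0 1.2
   vertex 2.4 0.7 2.2
  endloop
 endfacet
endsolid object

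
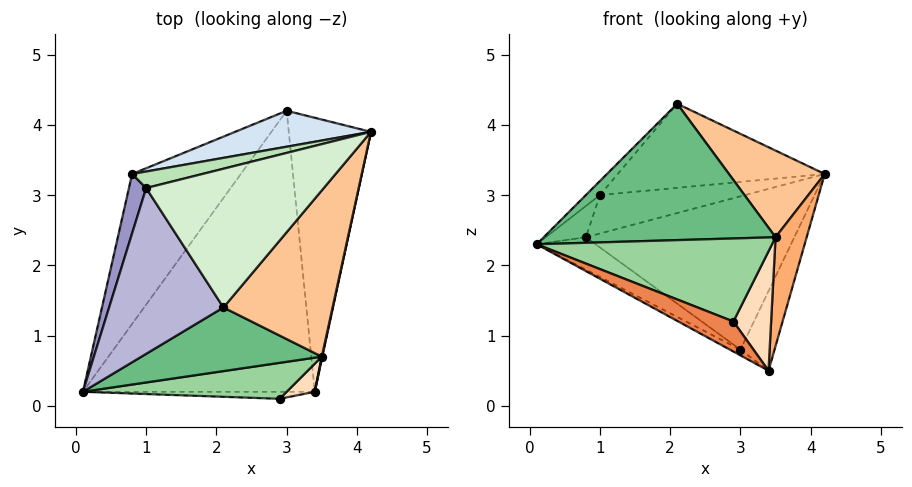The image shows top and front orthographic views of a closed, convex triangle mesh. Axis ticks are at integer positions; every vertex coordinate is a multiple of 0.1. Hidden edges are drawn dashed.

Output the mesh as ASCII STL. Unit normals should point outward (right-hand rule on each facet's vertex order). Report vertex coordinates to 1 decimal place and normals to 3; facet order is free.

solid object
 facet normal -0.479 0.018 -0.878
  outer loop
   vertex 3.0 4.2 0.8
   vertex 3.4 0.2 0.5
   vertex 0.1 0.2 2.3
  endloop
 endfacet
 facet normal 0.900 0.121 -0.418
  outer loop
   vertex 3.0 4.2 0.8
   vertex 4.2 3.9 3.3
   vertex 3.4 0.2 0.5
  endloop
 endfacet
 facet normal -0.623 0.165 -0.764
  outer loop
   vertex 0.8 3.3 2.4
   vertex 3.0 4.2 0.8
   vertex 0.1 0.2 2.3
  endloop
 endfacet
 facet normal -0.226 0.948 0.222
  outer loop
   vertex 0.8 3.3 2.4
   vertex 4.2 3.9 3.3
   vertex 3.0 4.2 0.8
  endloop
 endfacet
 facet normal -0.123 -0.966 -0.226
  outer loop
   vertex 2.9 0.1 1.2
   vertex 0.1 0.2 2.3
   vertex 3.4 0.2 0.5
  endloop
 endfacet
 facet normal 0.977 -0.215 0.005
  outer loop
   vertex 3.5 0.7 2.4
   vertex 3.4 0.2 0.5
   vertex 4.2 3.9 3.3
  endloop
 endfacet
 facet normal 0.697 -0.331 0.636
  outer loop
   vertex 3.5 0.7 2.4
   vertex 4.2 3.9 3.3
   vertex 2.1 1.4 4.3
  endloop
 endfacet
 facet normal 0.458 -0.865 0.204
  outer loop
   vertex 3.5 0.7 2.4
   vertex 2.9 0.1 1.2
   vertex 3.4 0.2 0.5
  endloop
 endfacet
 facet normal 0.120 -0.900 0.420
  outer loop
   vertex 3.5 0.7 2.4
   vertex 2.1 1.4 4.3
   vertex 0.1 0.2 2.3
  endloop
 endfacet
 facet normal 0.122 -0.911 0.394
  outer loop
   vertex 3.5 0.7 2.4
   vertex 0.1 0.2 2.3
   vertex 2.9 0.1 1.2
  endloop
 endfacet
 facet normal -0.258 0.888 0.382
  outer loop
   vertex 1.0 3.1 3.0
   vertex 4.2 3.9 3.3
   vertex 0.8 3.3 2.4
  endloop
 endfacet
 facet normal -0.205 0.507 0.837
  outer loop
   vertex 1.0 3.1 3.0
   vertex 2.1 1.4 4.3
   vertex 4.2 3.9 3.3
  endloop
 endfacet
 facet normal -0.910 0.194 0.368
  outer loop
   vertex 1.0 3.1 3.0
   vertex 0.8 3.3 2.4
   vertex 0.1 0.2 2.3
  endloop
 endfacet
 facet normal -0.723 0.058 0.688
  outer loop
   vertex 1.0 3.1 3.0
   vertex 0.1 0.2 2.3
   vertex 2.1 1.4 4.3
  endloop
 endfacet
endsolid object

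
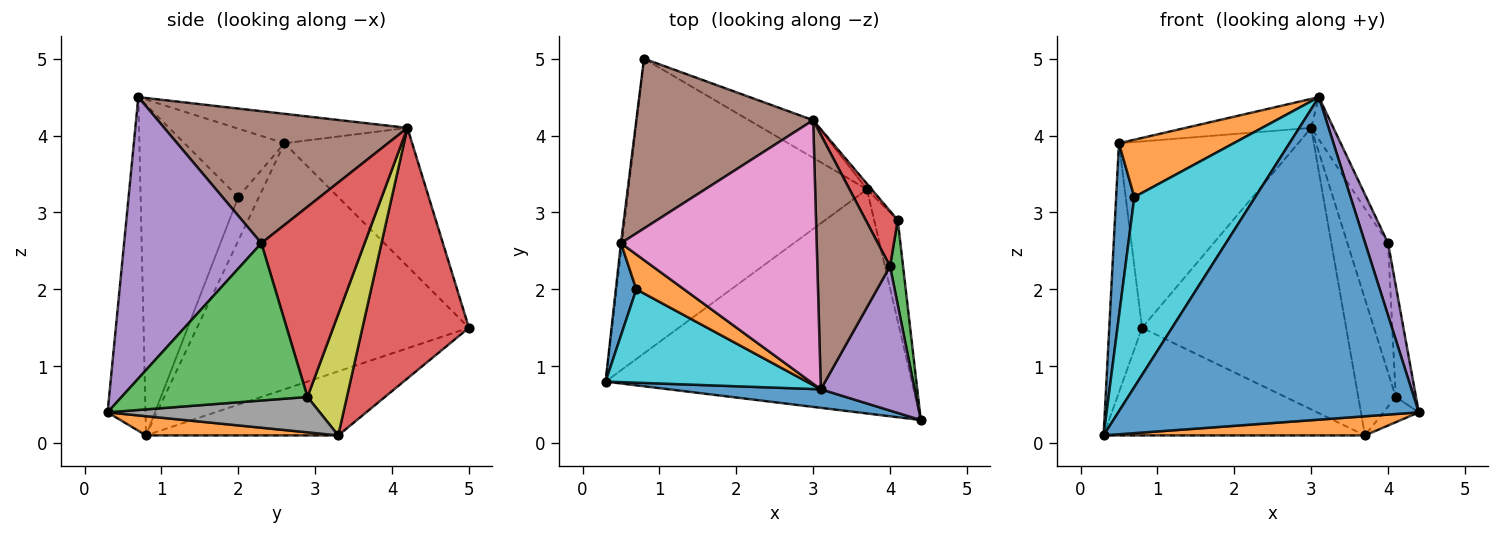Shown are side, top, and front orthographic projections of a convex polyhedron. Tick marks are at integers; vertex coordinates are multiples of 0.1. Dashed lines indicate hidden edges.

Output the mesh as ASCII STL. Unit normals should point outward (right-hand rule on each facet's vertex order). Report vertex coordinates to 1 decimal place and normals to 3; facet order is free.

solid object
 facet normal -0.125 -0.991 0.057
  outer loop
   vertex 3.1 0.7 4.5
   vertex 0.3 0.8 0.1
   vertex 4.4 0.3 0.4
  endloop
 endfacet
 facet normal 0.062 -0.085 -0.994
  outer loop
   vertex 3.7 3.3 0.1
   vertex 4.4 0.3 0.4
   vertex 0.3 0.8 0.1
  endloop
 endfacet
 facet normal -0.245 0.333 -0.911
  outer loop
   vertex 3.7 3.3 0.1
   vertex 0.3 0.8 0.1
   vertex 0.8 5.0 1.5
  endloop
 endfacet
 facet normal 0.459 0.880 -0.118
  outer loop
   vertex 3.7 3.3 0.1
   vertex 0.8 5.0 1.5
   vertex 3.0 4.2 4.1
  endloop
 endfacet
 facet normal -0.993 0.120 -0.004
  outer loop
   vertex 0.5 2.6 3.9
   vertex 0.8 5.0 1.5
   vertex 0.3 0.8 0.1
  endloop
 endfacet
 facet normal -0.466 0.654 0.596
  outer loop
   vertex 0.5 2.6 3.9
   vertex 3.0 4.2 4.1
   vertex 0.8 5.0 1.5
  endloop
 endfacet
 facet normal -0.148 0.108 0.983
  outer loop
   vertex 0.5 2.6 3.9
   vertex 3.1 0.7 4.5
   vertex 3.0 4.2 4.1
  endloop
 endfacet
 facet normal 0.824 0.137 -0.549
  outer loop
   vertex 4.1 2.9 0.6
   vertex 4.4 0.3 0.4
   vertex 3.7 3.3 0.1
  endloop
 endfacet
 facet normal 0.724 0.689 -0.028
  outer loop
   vertex 4.1 2.9 0.6
   vertex 3.7 3.3 0.1
   vertex 3.0 4.2 4.1
  endloop
 endfacet
 facet normal -0.587 -0.727 0.357
  outer loop
   vertex 0.7 2.0 3.2
   vertex 0.3 0.8 0.1
   vertex 3.1 0.7 4.5
  endloop
 endfacet
 facet normal -0.707 -0.624 0.333
  outer loop
   vertex 0.7 2.0 3.2
   vertex 0.5 2.6 3.9
   vertex 0.3 0.8 0.1
  endloop
 endfacet
 facet normal -0.597 -0.685 0.417
  outer loop
   vertex 0.7 2.0 3.2
   vertex 3.1 0.7 4.5
   vertex 0.5 2.6 3.9
  endloop
 endfacet
 facet normal 0.991 0.108 0.082
  outer loop
   vertex 4.0 2.3 2.6
   vertex 4.4 0.3 0.4
   vertex 4.1 2.9 0.6
  endloop
 endfacet
 facet normal 0.919 0.362 0.155
  outer loop
   vertex 4.0 2.3 2.6
   vertex 4.1 2.9 0.6
   vertex 3.0 4.2 4.1
  endloop
 endfacet
 facet normal 0.937 -0.156 0.312
  outer loop
   vertex 4.0 2.3 2.6
   vertex 3.1 0.7 4.5
   vertex 4.4 0.3 0.4
  endloop
 endfacet
 facet normal 0.873 0.080 0.481
  outer loop
   vertex 4.0 2.3 2.6
   vertex 3.0 4.2 4.1
   vertex 3.1 0.7 4.5
  endloop
 endfacet
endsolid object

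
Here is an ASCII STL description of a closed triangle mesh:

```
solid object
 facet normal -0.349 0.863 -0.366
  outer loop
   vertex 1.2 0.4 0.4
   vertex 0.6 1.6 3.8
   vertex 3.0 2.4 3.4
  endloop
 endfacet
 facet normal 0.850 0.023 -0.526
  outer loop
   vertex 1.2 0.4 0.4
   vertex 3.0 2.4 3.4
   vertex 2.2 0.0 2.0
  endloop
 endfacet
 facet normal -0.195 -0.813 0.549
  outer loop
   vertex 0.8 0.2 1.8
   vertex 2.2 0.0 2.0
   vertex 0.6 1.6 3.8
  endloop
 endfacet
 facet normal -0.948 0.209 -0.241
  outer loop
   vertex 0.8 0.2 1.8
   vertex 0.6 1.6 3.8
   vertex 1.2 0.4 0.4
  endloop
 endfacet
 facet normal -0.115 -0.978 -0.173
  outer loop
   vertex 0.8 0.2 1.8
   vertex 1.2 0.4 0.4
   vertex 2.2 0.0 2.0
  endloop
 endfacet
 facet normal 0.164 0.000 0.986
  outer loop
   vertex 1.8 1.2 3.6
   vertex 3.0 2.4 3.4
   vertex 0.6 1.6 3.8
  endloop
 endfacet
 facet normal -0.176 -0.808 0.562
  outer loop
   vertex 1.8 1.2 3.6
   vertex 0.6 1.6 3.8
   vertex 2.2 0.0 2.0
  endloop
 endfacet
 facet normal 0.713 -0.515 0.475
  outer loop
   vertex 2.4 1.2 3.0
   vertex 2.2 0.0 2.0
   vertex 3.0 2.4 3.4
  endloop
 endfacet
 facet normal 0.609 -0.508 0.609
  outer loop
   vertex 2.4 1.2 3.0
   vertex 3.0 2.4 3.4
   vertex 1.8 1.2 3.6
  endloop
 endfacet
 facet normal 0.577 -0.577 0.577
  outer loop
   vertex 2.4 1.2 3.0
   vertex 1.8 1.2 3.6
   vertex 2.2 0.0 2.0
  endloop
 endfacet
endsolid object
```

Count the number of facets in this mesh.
10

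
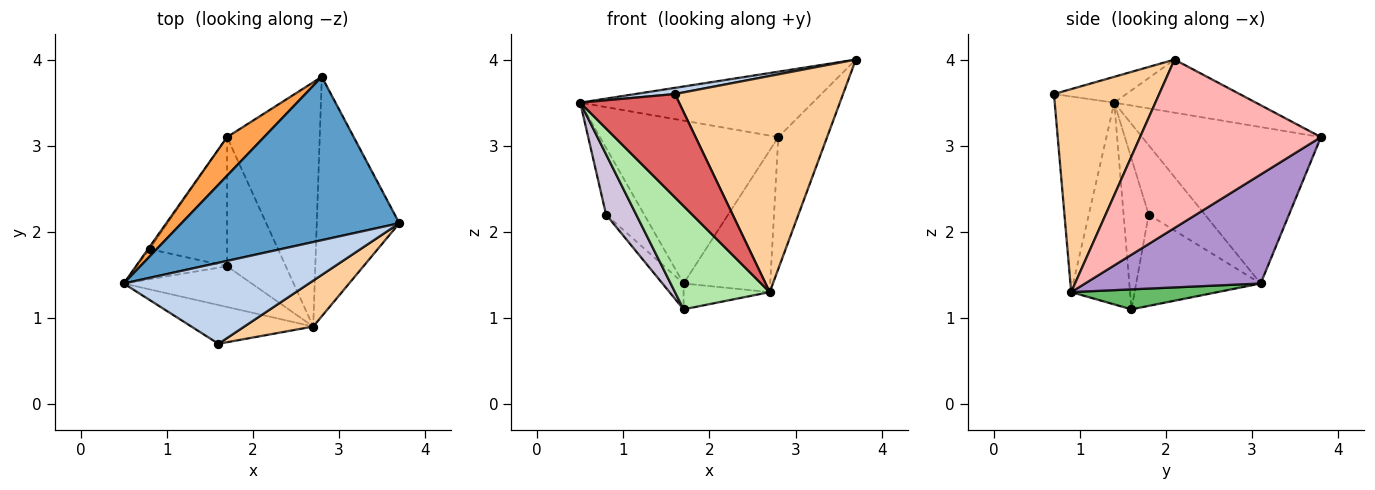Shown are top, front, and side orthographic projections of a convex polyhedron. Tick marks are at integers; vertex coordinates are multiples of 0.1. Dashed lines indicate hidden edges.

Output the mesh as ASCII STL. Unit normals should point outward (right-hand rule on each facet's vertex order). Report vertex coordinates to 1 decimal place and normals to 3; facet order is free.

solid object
 facet normal -0.221 0.362 0.905
  outer loop
   vertex 2.8 3.8 3.1
   vertex 0.5 1.4 3.5
   vertex 3.7 2.1 4.0
  endloop
 endfacet
 facet normal -0.138 -0.075 0.988
  outer loop
   vertex 1.6 0.7 3.6
   vertex 3.7 2.1 4.0
   vertex 0.5 1.4 3.5
  endloop
 endfacet
 facet normal -0.698 0.697 0.165
  outer loop
   vertex 1.7 3.1 1.4
   vertex 0.5 1.4 3.5
   vertex 2.8 3.8 3.1
  endloop
 endfacet
 facet normal 0.522 -0.834 0.177
  outer loop
   vertex 2.7 0.9 1.3
   vertex 3.7 2.1 4.0
   vertex 1.6 0.7 3.6
  endloop
 endfacet
 facet normal 0.316 0.186 -0.930
  outer loop
   vertex 2.7 0.9 1.3
   vertex 1.7 1.6 1.1
   vertex 1.7 3.1 1.4
  endloop
 endfacet
 facet normal -0.500 -0.806 -0.317
  outer loop
   vertex 2.7 0.9 1.3
   vertex 0.5 1.4 3.5
   vertex 1.7 1.6 1.1
  endloop
 endfacet
 facet normal -0.491 -0.816 -0.306
  outer loop
   vertex 2.7 0.9 1.3
   vertex 1.6 0.7 3.6
   vertex 0.5 1.4 3.5
  endloop
 endfacet
 facet normal 0.873 0.235 -0.428
  outer loop
   vertex 2.7 0.9 1.3
   vertex 2.8 3.8 3.1
   vertex 3.7 2.1 4.0
  endloop
 endfacet
 facet normal 0.713 0.352 -0.606
  outer loop
   vertex 2.7 0.9 1.3
   vertex 1.7 3.1 1.4
   vertex 2.8 3.8 3.1
  endloop
 endfacet
 facet normal -0.598 -0.717 -0.359
  outer loop
   vertex 0.8 1.8 2.2
   vertex 1.7 1.6 1.1
   vertex 0.5 1.4 3.5
  endloop
 endfacet
 facet normal -0.827 0.562 -0.018
  outer loop
   vertex 0.8 1.8 2.2
   vertex 0.5 1.4 3.5
   vertex 1.7 3.1 1.4
  endloop
 endfacet
 facet normal -0.756 0.128 -0.642
  outer loop
   vertex 0.8 1.8 2.2
   vertex 1.7 3.1 1.4
   vertex 1.7 1.6 1.1
  endloop
 endfacet
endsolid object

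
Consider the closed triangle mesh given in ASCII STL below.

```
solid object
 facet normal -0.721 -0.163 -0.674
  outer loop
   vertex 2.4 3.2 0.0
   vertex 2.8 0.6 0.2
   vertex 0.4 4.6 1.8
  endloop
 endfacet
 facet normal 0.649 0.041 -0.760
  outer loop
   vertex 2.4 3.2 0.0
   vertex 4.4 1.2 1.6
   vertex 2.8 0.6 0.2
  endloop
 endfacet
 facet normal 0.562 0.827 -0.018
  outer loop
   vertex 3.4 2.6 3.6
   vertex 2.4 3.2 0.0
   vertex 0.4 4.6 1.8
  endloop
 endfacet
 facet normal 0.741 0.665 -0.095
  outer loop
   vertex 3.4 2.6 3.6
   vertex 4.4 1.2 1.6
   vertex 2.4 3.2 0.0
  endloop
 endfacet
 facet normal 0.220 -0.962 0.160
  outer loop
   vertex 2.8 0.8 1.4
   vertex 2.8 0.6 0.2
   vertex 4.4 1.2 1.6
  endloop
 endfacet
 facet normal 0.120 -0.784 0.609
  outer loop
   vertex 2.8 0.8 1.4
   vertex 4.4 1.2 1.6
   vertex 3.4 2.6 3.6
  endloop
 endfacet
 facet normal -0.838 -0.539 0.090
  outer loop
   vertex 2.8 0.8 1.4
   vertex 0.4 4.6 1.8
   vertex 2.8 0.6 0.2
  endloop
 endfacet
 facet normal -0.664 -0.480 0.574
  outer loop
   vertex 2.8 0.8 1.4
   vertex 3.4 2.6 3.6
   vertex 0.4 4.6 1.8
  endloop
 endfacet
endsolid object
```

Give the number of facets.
8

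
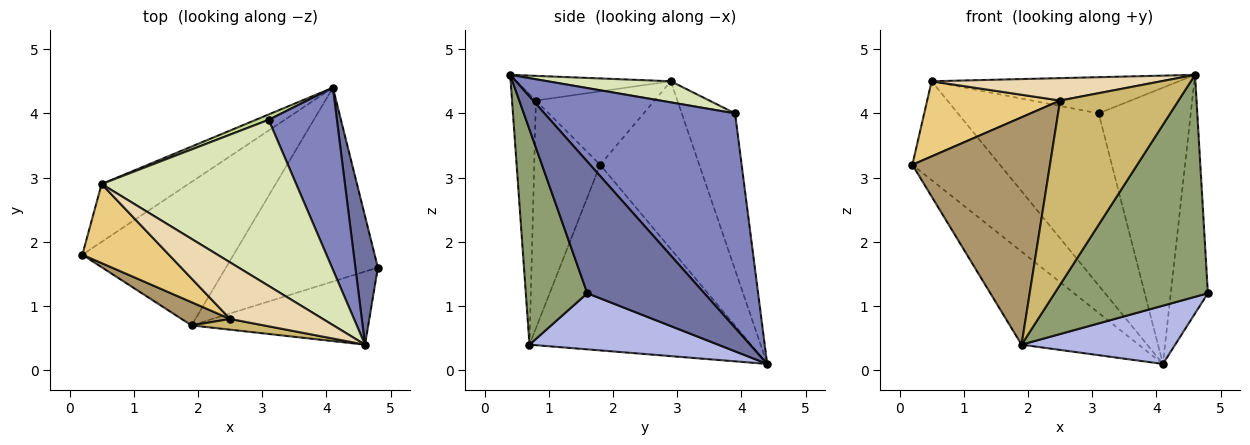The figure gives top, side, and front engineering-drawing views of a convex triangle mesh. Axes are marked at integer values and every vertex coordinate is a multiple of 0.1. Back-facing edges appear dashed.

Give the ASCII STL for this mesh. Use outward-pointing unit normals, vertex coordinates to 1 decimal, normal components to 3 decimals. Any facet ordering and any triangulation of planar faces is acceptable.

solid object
 facet normal 0.941 0.298 0.161
  outer loop
   vertex 4.6 0.4 4.6
   vertex 4.8 1.6 1.2
   vertex 4.1 4.4 0.1
  endloop
 endfacet
 facet normal 0.866 0.418 0.276
  outer loop
   vertex 3.1 3.9 4.0
   vertex 4.6 0.4 4.6
   vertex 4.1 4.4 0.1
  endloop
 endfacet
 facet normal -0.717 0.379 -0.584
  outer loop
   vertex 1.9 0.7 0.4
   vertex 0.2 1.8 3.2
   vertex 4.1 4.4 0.1
  endloop
 endfacet
 facet normal 0.333 -0.271 -0.903
  outer loop
   vertex 1.9 0.7 0.4
   vertex 4.1 4.4 0.1
   vertex 4.8 1.6 1.2
  endloop
 endfacet
 facet normal 0.356 -0.888 -0.292
  outer loop
   vertex 1.9 0.7 0.4
   vertex 4.8 1.6 1.2
   vertex 4.6 0.4 4.6
  endloop
 endfacet
 facet normal -0.699 0.617 -0.361
  outer loop
   vertex 0.5 2.9 4.5
   vertex 4.1 4.4 0.1
   vertex 0.2 1.8 3.2
  endloop
 endfacet
 facet normal -0.354 0.935 0.029
  outer loop
   vertex 0.5 2.9 4.5
   vertex 3.1 3.9 4.0
   vertex 4.1 4.4 0.1
  endloop
 endfacet
 facet normal 0.105 0.212 0.972
  outer loop
   vertex 0.5 2.9 4.5
   vertex 4.6 0.4 4.6
   vertex 3.1 3.9 4.0
  endloop
 endfacet
 facet normal -0.430 -0.898 0.092
  outer loop
   vertex 2.5 0.8 4.2
   vertex 0.2 1.8 3.2
   vertex 1.9 0.7 0.4
  endloop
 endfacet
 facet normal -0.197 -0.979 0.057
  outer loop
   vertex 2.5 0.8 4.2
   vertex 1.9 0.7 0.4
   vertex 4.6 0.4 4.6
  endloop
 endfacet
 facet normal -0.524 -0.587 0.617
  outer loop
   vertex 2.5 0.8 4.2
   vertex 0.5 2.9 4.5
   vertex 0.2 1.8 3.2
  endloop
 endfacet
 facet normal -0.240 -0.358 0.903
  outer loop
   vertex 2.5 0.8 4.2
   vertex 4.6 0.4 4.6
   vertex 0.5 2.9 4.5
  endloop
 endfacet
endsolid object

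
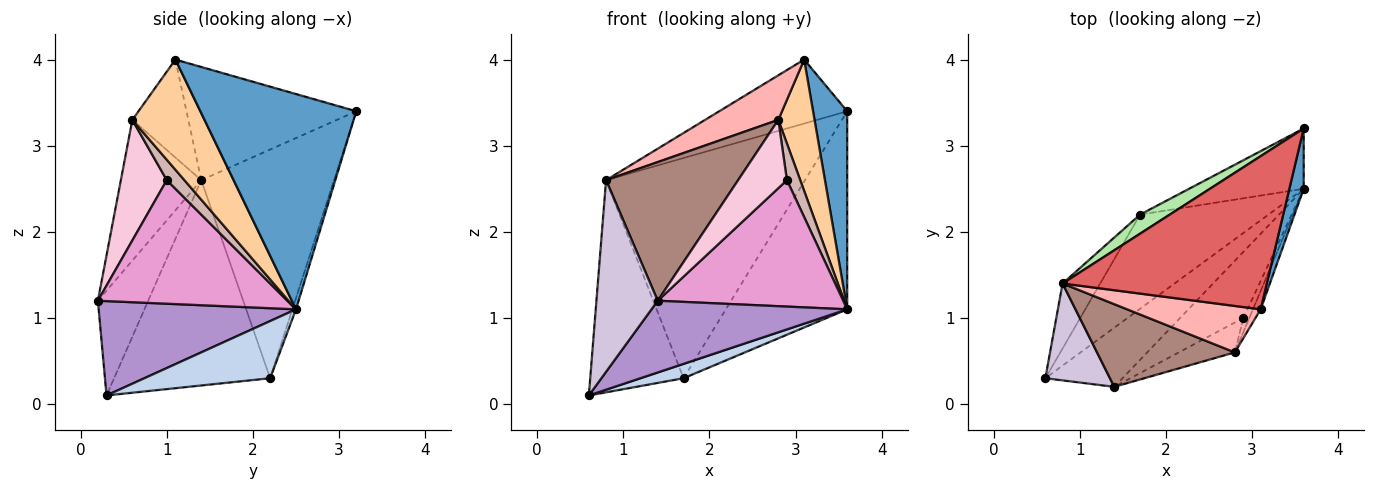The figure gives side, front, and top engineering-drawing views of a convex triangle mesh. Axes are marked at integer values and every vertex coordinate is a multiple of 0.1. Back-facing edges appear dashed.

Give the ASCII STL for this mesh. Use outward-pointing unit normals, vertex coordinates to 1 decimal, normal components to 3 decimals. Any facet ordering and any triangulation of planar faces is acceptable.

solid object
 facet normal 0.975 -0.214 0.065
  outer loop
   vertex 3.6 3.2 3.4
   vertex 3.1 1.1 4.0
   vertex 3.6 2.5 1.1
  endloop
 endfacet
 facet normal 0.403 -0.138 -0.905
  outer loop
   vertex 1.7 2.2 0.3
   vertex 3.6 2.5 1.1
   vertex 0.6 0.3 0.1
  endloop
 endfacet
 facet normal -0.028 0.956 -0.291
  outer loop
   vertex 1.7 2.2 0.3
   vertex 3.6 3.2 3.4
   vertex 3.6 2.5 1.1
  endloop
 endfacet
 facet normal 0.892 -0.448 -0.062
  outer loop
   vertex 2.8 0.6 3.3
   vertex 3.6 2.5 1.1
   vertex 3.1 1.1 4.0
  endloop
 endfacet
 facet normal -0.848 0.507 -0.155
  outer loop
   vertex 0.8 1.4 2.6
   vertex 1.7 2.2 0.3
   vertex 0.6 0.3 0.1
  endloop
 endfacet
 facet normal -0.554 0.830 0.072
  outer loop
   vertex 0.8 1.4 2.6
   vertex 3.6 3.2 3.4
   vertex 1.7 2.2 0.3
  endloop
 endfacet
 facet normal -0.455 0.343 0.822
  outer loop
   vertex 0.8 1.4 2.6
   vertex 3.1 1.1 4.0
   vertex 3.6 3.2 3.4
  endloop
 endfacet
 facet normal -0.468 -0.612 0.638
  outer loop
   vertex 0.8 1.4 2.6
   vertex 2.8 0.6 3.3
   vertex 3.1 1.1 4.0
  endloop
 endfacet
 facet normal 0.614 -0.609 -0.502
  outer loop
   vertex 1.4 0.2 1.2
   vertex 0.6 0.3 0.1
   vertex 3.6 2.5 1.1
  endloop
 endfacet
 facet normal -0.591 -0.720 0.364
  outer loop
   vertex 1.4 0.2 1.2
   vertex 0.8 1.4 2.6
   vertex 0.6 0.3 0.1
  endloop
 endfacet
 facet normal -0.463 -0.761 0.454
  outer loop
   vertex 1.4 0.2 1.2
   vertex 2.8 0.6 3.3
   vertex 0.8 1.4 2.6
  endloop
 endfacet
 facet normal 0.777 -0.587 -0.225
  outer loop
   vertex 2.9 1.0 2.6
   vertex 3.6 2.5 1.1
   vertex 2.8 0.6 3.3
  endloop
 endfacet
 facet normal 0.671 -0.657 -0.344
  outer loop
   vertex 2.9 1.0 2.6
   vertex 1.4 0.2 1.2
   vertex 3.6 2.5 1.1
  endloop
 endfacet
 facet normal 0.653 -0.694 -0.303
  outer loop
   vertex 2.9 1.0 2.6
   vertex 2.8 0.6 3.3
   vertex 1.4 0.2 1.2
  endloop
 endfacet
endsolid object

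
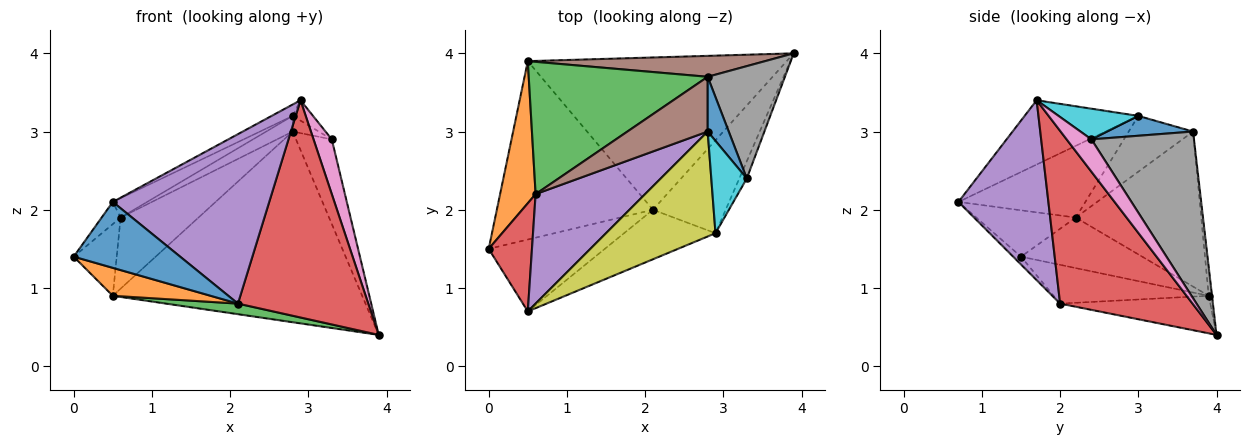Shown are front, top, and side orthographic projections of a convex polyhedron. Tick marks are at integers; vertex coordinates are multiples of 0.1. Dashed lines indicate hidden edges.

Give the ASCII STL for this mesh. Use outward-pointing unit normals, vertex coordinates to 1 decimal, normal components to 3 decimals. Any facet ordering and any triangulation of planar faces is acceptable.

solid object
 facet normal -0.050 -0.675 -0.736
  outer loop
   vertex 2.1 2.0 0.8
   vertex 0.5 0.7 2.1
   vertex 0.0 1.5 1.4
  endloop
 endfacet
 facet normal -0.238 -0.150 -0.959
  outer loop
   vertex 2.1 2.0 0.8
   vertex 0.0 1.5 1.4
   vertex 0.5 3.9 0.9
  endloop
 endfacet
 facet normal -0.143 -0.069 -0.987
  outer loop
   vertex 2.1 2.0 0.8
   vertex 0.5 3.9 0.9
   vertex 3.9 4.0 0.4
  endloop
 endfacet
 facet normal 0.683 -0.672 -0.288
  outer loop
   vertex 2.1 2.0 0.8
   vertex 3.9 4.0 0.4
   vertex 2.9 1.7 3.4
  endloop
 endfacet
 facet normal 0.483 -0.840 -0.246
  outer loop
   vertex 2.1 2.0 0.8
   vertex 2.9 1.7 3.4
   vertex 0.5 0.7 2.1
  endloop
 endfacet
 facet normal -0.013 0.994 0.109
  outer loop
   vertex 2.8 3.7 3.0
   vertex 3.9 4.0 0.4
   vertex 0.5 3.9 0.9
  endloop
 endfacet
 facet normal 0.791 -0.583 -0.183
  outer loop
   vertex 3.3 2.4 2.9
   vertex 2.9 1.7 3.4
   vertex 3.9 4.0 0.4
  endloop
 endfacet
 facet normal 0.865 0.302 0.401
  outer loop
   vertex 3.3 2.4 2.9
   vertex 3.9 4.0 0.4
   vertex 2.8 3.7 3.0
  endloop
 endfacet
 facet normal -0.504 0.093 0.859
  outer loop
   vertex 2.8 3.0 3.2
   vertex 0.5 0.7 2.1
   vertex 2.9 1.7 3.4
  endloop
 endfacet
 facet normal 0.645 0.164 0.746
  outer loop
   vertex 2.8 3.0 3.2
   vertex 2.9 1.7 3.4
   vertex 3.3 2.4 2.9
  endloop
 endfacet
 facet normal 0.672 0.204 0.712
  outer loop
   vertex 2.8 3.0 3.2
   vertex 3.3 2.4 2.9
   vertex 2.8 3.7 3.0
  endloop
 endfacet
 facet normal -0.786 0.279 0.552
  outer loop
   vertex 0.6 2.2 1.9
   vertex 0.5 3.9 0.9
   vertex 0.0 1.5 1.4
  endloop
 endfacet
 facet normal -0.607 0.376 0.700
  outer loop
   vertex 0.6 2.2 1.9
   vertex 2.8 3.7 3.0
   vertex 0.5 3.9 0.9
  endloop
 endfacet
 facet normal -0.724 0.138 0.675
  outer loop
   vertex 0.6 2.2 1.9
   vertex 0.0 1.5 1.4
   vertex 0.5 0.7 2.1
  endloop
 endfacet
 facet normal -0.542 0.146 0.827
  outer loop
   vertex 0.6 2.2 1.9
   vertex 0.5 0.7 2.1
   vertex 2.8 3.0 3.2
  endloop
 endfacet
 facet normal -0.556 0.228 0.800
  outer loop
   vertex 0.6 2.2 1.9
   vertex 2.8 3.0 3.2
   vertex 2.8 3.7 3.0
  endloop
 endfacet
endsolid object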